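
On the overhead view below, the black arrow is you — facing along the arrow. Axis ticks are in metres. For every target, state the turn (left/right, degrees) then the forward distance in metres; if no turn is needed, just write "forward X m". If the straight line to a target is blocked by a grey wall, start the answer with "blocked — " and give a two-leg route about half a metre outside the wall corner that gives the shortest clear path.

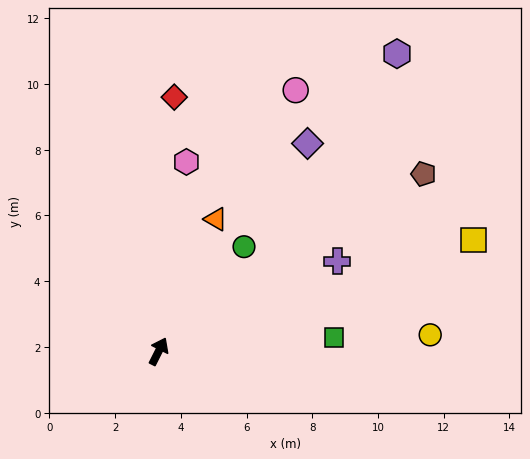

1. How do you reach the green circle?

turn right 12°, forward 4.1 m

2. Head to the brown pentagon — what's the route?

turn right 29°, forward 9.7 m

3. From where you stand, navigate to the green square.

turn right 59°, forward 5.4 m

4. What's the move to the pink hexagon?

turn left 18°, forward 5.8 m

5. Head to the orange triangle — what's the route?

turn left 3°, forward 4.4 m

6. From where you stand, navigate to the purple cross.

turn right 37°, forward 6.1 m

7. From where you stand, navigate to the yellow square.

turn right 44°, forward 10.2 m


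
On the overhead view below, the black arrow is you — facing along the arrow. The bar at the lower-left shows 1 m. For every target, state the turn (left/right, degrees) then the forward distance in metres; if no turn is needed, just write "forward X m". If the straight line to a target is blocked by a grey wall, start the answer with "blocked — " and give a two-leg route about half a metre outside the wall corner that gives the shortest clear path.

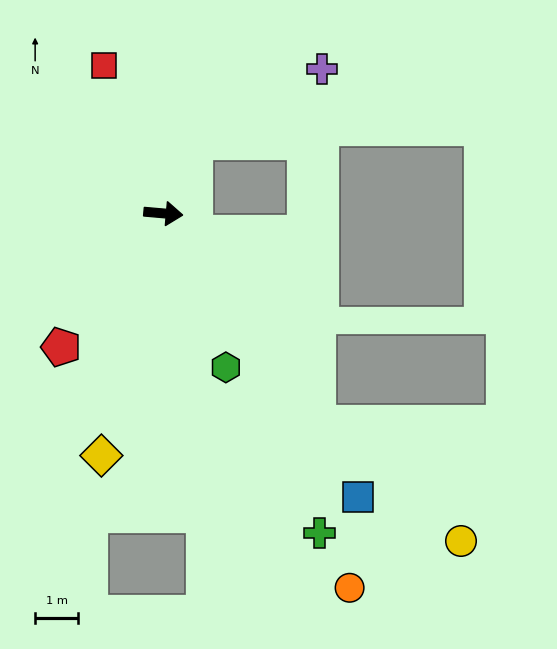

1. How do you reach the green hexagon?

turn right 63°, forward 3.8 m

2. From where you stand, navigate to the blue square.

turn right 51°, forward 7.9 m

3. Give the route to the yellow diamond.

turn right 99°, forward 5.8 m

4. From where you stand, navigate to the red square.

turn left 117°, forward 3.7 m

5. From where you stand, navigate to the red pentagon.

turn right 122°, forward 3.9 m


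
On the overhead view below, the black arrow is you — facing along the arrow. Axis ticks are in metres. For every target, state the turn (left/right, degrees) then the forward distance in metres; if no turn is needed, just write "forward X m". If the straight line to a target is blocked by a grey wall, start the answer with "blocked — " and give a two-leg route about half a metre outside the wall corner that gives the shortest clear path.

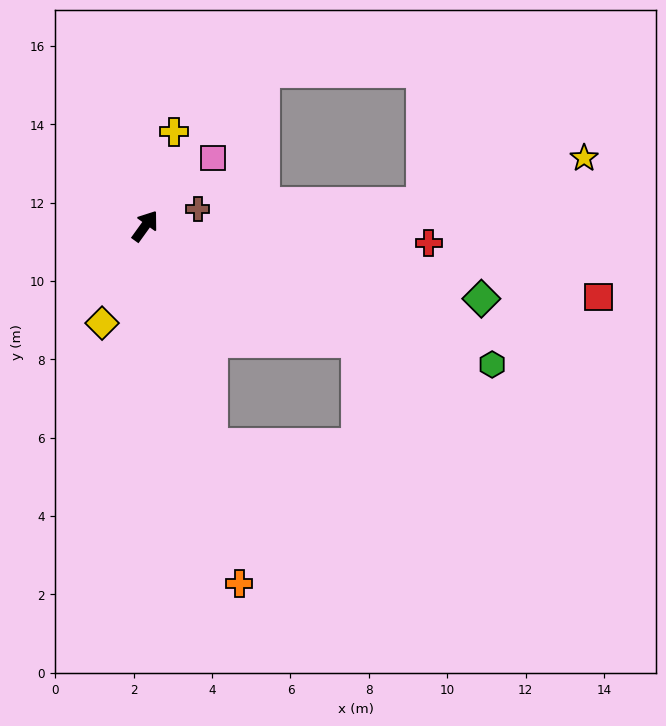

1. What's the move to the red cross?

turn right 58°, forward 7.3 m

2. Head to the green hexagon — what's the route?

turn right 76°, forward 9.5 m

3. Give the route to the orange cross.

turn right 129°, forward 9.4 m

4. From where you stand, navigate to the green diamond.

turn right 66°, forward 8.8 m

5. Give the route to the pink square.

turn right 9°, forward 2.4 m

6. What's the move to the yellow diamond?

turn right 168°, forward 2.7 m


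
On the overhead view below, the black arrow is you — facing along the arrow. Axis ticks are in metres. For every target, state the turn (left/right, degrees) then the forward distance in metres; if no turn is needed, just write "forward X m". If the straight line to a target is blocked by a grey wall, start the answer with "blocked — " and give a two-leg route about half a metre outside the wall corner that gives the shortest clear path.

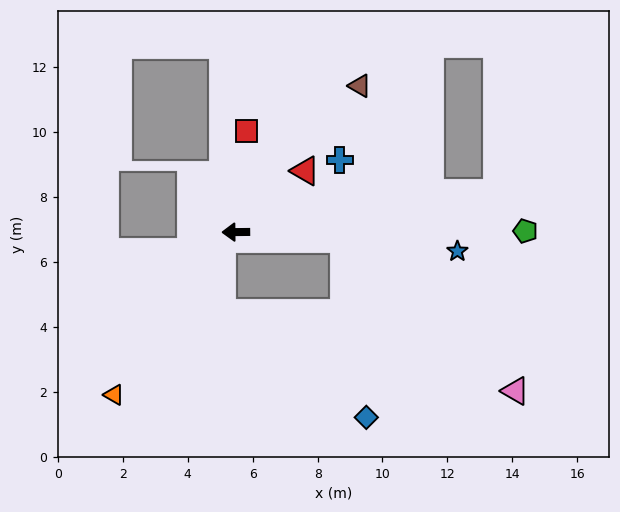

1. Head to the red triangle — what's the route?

turn right 139°, forward 2.8 m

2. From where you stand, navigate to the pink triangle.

blocked — turn left 175°, forward 3.3 m, then turn right 37°, forward 7.1 m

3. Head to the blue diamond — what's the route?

blocked — turn left 175°, forward 3.3 m, then turn right 78°, forward 5.5 m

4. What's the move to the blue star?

turn left 174°, forward 6.9 m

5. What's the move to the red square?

turn right 97°, forward 3.1 m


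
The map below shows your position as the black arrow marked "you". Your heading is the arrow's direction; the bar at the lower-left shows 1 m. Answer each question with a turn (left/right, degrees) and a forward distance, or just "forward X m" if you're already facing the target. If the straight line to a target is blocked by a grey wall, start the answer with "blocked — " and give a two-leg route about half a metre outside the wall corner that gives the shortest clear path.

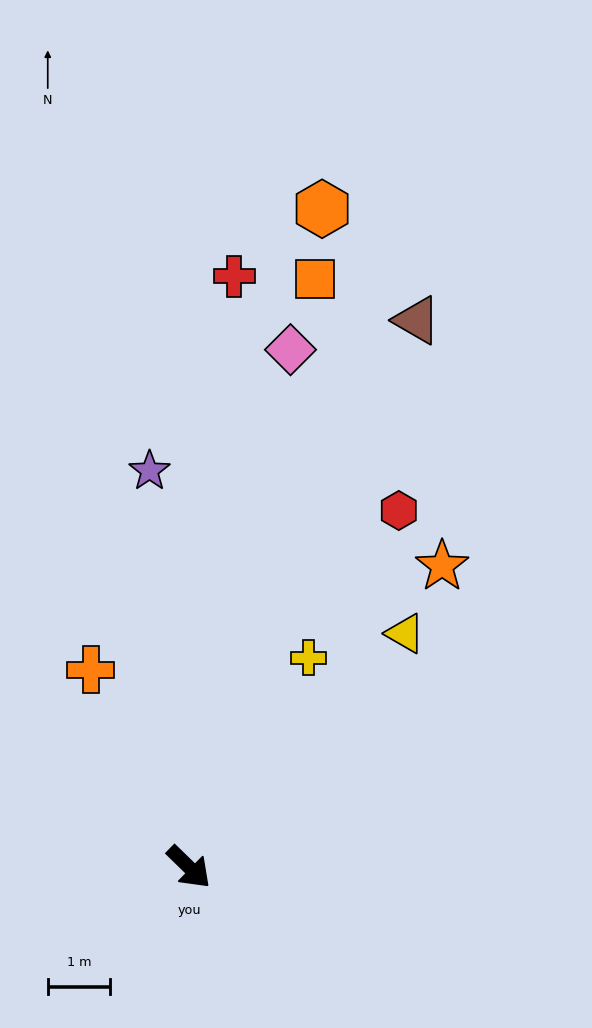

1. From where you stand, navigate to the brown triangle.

turn left 112°, forward 9.5 m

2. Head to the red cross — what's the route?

turn left 130°, forward 9.5 m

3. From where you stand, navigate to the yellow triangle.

turn left 91°, forward 5.1 m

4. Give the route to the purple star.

turn left 140°, forward 6.4 m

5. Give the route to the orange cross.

turn left 161°, forward 3.5 m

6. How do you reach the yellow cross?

turn left 105°, forward 3.9 m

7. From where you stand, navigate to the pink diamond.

turn left 123°, forward 8.4 m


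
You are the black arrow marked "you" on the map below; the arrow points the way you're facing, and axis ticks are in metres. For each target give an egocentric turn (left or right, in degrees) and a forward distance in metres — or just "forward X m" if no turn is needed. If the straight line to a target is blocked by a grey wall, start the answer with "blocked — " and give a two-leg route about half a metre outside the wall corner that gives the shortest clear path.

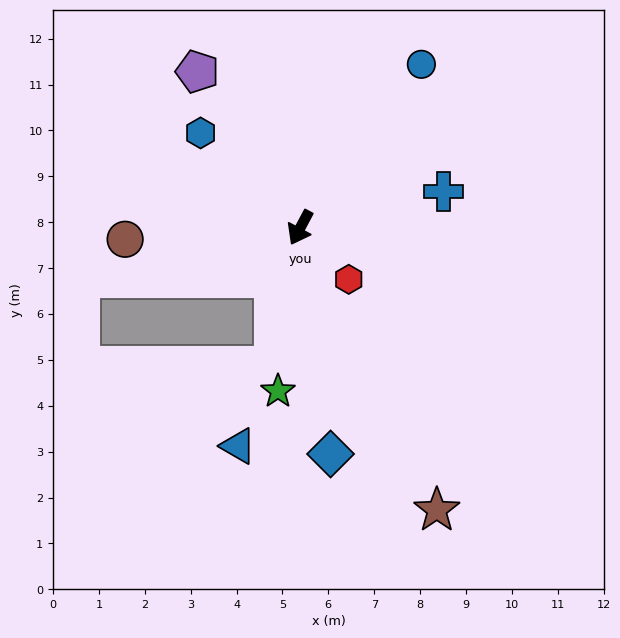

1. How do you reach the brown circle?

turn right 58°, forward 3.8 m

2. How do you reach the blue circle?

turn left 171°, forward 4.4 m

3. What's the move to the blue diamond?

turn left 36°, forward 5.0 m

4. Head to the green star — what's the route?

turn left 20°, forward 3.6 m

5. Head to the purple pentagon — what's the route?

turn right 119°, forward 4.1 m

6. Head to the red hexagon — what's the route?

turn left 71°, forward 1.5 m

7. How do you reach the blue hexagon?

turn right 105°, forward 3.0 m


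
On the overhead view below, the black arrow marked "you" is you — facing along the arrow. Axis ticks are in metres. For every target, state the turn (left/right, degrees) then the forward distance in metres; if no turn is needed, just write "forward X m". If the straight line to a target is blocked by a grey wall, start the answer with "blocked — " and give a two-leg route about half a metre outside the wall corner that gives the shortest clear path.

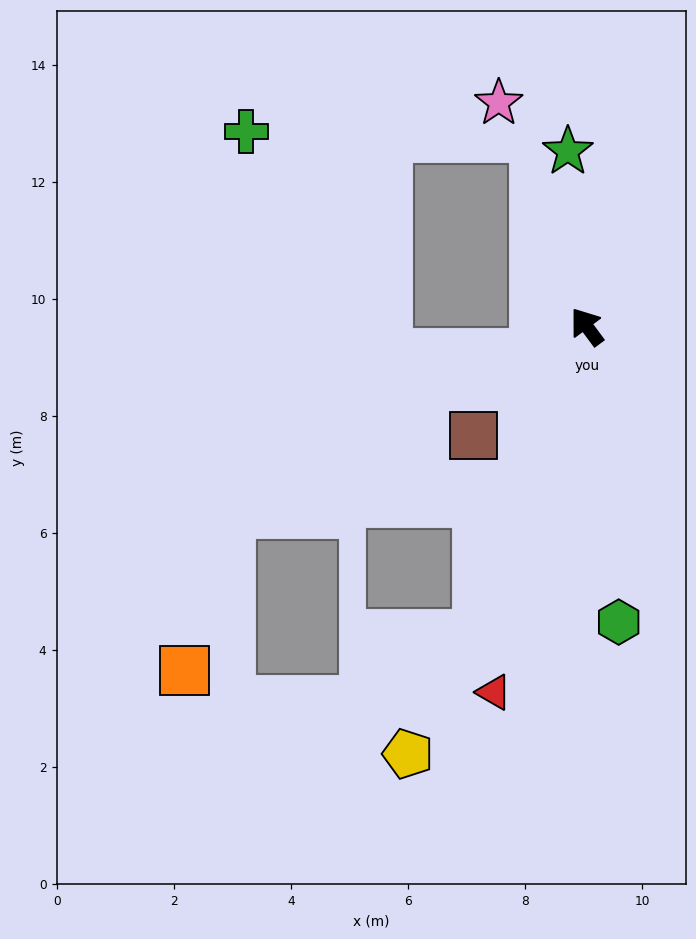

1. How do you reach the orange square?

blocked — turn left 81°, forward 6.9 m, then turn left 46°, forward 2.8 m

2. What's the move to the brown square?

turn left 97°, forward 2.7 m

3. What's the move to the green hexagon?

turn left 150°, forward 5.1 m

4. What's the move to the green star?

turn right 30°, forward 3.0 m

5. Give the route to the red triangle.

turn left 129°, forward 6.4 m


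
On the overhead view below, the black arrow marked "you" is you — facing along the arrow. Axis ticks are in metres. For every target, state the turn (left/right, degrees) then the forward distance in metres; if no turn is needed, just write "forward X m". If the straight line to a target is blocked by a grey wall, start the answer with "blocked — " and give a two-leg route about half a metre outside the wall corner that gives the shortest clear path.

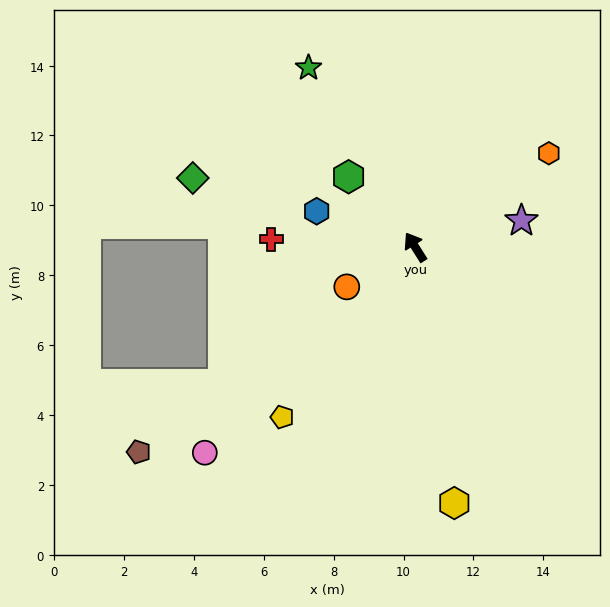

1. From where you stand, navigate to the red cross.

turn left 55°, forward 4.1 m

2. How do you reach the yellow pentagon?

turn left 110°, forward 6.2 m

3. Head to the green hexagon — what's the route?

turn left 11°, forward 2.8 m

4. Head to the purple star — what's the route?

turn right 108°, forward 3.1 m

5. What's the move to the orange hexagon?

turn right 87°, forward 4.7 m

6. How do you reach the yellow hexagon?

turn left 156°, forward 7.4 m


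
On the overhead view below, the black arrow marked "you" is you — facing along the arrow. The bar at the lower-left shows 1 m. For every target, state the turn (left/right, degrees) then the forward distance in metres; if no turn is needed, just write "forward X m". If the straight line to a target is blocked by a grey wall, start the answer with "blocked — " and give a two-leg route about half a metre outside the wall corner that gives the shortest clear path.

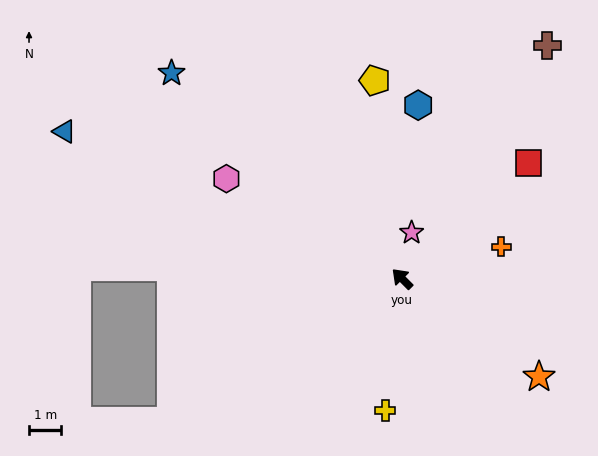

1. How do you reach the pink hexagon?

turn left 15°, forward 6.2 m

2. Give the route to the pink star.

turn right 57°, forward 1.4 m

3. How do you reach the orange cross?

turn right 117°, forward 3.2 m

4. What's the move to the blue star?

turn left 3°, forward 9.5 m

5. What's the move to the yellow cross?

turn left 128°, forward 4.1 m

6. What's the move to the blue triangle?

turn left 22°, forward 11.4 m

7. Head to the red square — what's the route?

turn right 92°, forward 5.3 m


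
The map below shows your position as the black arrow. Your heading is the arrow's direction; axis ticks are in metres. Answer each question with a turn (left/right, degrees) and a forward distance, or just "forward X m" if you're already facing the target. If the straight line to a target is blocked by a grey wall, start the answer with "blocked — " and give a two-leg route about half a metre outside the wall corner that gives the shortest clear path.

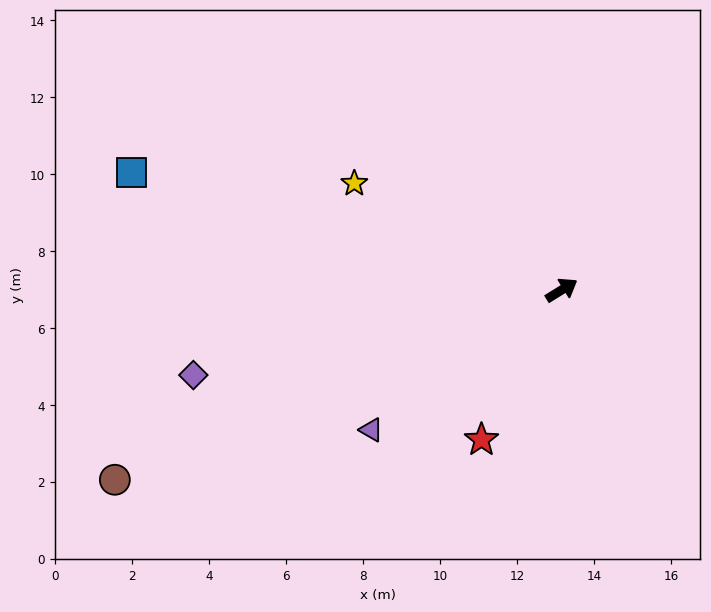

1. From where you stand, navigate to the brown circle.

turn left 171°, forward 12.6 m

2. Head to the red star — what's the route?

turn right 150°, forward 4.4 m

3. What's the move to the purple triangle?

turn right 175°, forward 6.1 m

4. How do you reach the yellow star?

turn left 121°, forward 6.1 m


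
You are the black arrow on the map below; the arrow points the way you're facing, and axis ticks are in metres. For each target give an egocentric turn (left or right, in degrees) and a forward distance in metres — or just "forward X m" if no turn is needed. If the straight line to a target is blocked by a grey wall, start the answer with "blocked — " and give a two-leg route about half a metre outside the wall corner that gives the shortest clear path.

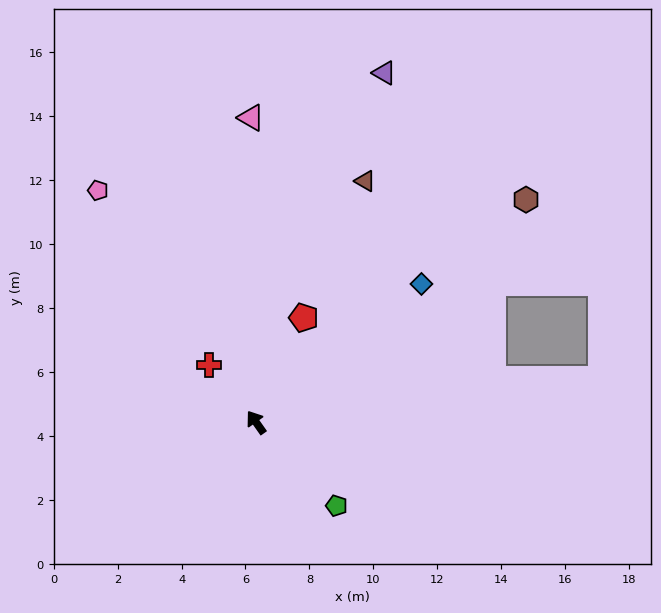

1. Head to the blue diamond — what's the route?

turn right 85°, forward 6.7 m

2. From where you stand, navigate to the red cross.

turn left 4°, forward 2.3 m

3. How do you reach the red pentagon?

turn right 60°, forward 3.6 m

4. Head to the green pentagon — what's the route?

turn right 171°, forward 3.6 m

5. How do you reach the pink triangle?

turn right 34°, forward 9.5 m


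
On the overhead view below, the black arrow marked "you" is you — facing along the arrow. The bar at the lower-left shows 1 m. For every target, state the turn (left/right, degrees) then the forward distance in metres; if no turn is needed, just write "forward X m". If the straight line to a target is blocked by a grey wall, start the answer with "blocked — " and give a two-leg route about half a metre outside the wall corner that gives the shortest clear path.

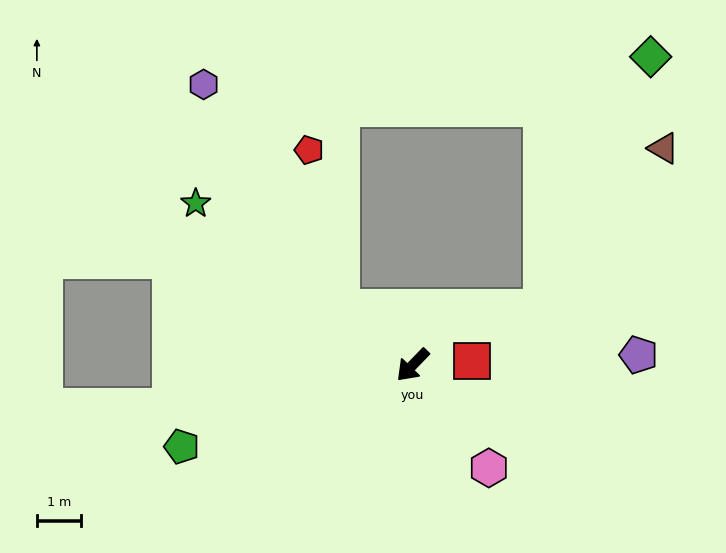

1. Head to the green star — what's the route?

turn right 83°, forward 6.1 m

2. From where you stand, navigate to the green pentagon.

turn right 26°, forward 5.5 m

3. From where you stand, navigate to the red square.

turn left 138°, forward 1.3 m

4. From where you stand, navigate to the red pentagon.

blocked — turn right 84°, forward 2.1 m, then turn right 41°, forward 3.6 m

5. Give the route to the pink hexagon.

turn left 81°, forward 2.9 m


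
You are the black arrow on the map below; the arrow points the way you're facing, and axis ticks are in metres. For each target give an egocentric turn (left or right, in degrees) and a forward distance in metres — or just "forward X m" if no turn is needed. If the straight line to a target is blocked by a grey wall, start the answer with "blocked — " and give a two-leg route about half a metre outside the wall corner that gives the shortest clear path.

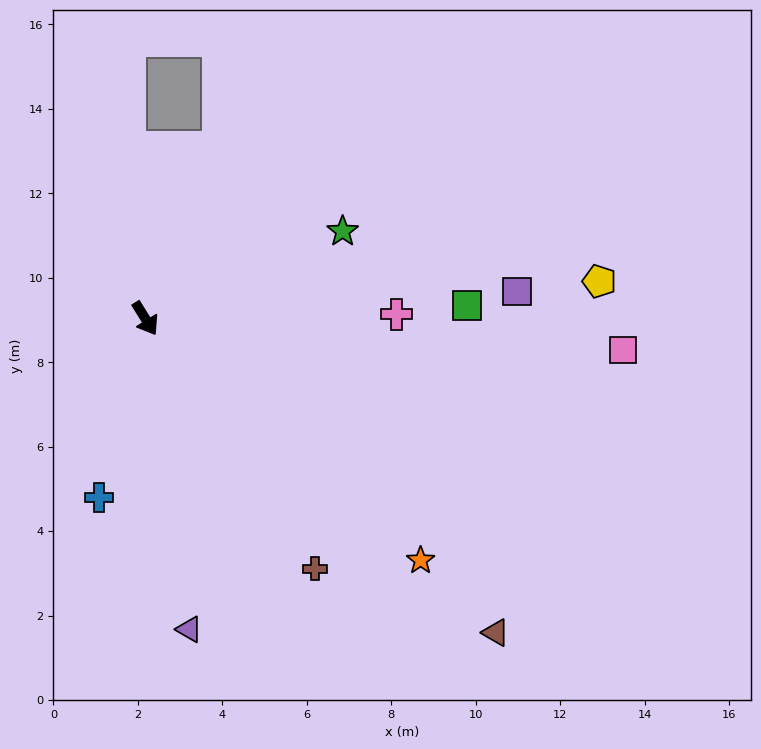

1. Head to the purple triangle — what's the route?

turn right 24°, forward 7.4 m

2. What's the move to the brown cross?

turn left 2°, forward 7.2 m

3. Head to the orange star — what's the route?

turn left 17°, forward 8.7 m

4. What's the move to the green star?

turn left 82°, forward 5.1 m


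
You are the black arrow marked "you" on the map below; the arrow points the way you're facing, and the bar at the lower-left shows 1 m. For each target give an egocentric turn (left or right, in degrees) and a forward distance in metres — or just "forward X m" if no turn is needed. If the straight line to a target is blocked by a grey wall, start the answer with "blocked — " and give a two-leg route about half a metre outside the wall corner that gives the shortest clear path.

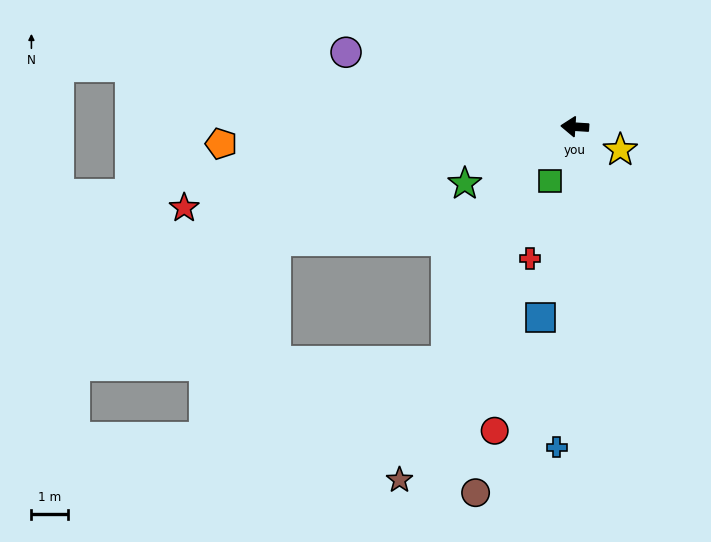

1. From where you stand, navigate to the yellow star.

turn left 157°, forward 1.4 m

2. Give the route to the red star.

turn left 15°, forward 11.0 m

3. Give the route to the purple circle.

turn right 14°, forward 6.6 m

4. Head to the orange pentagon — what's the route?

turn left 6°, forward 9.8 m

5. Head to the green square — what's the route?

turn left 69°, forward 1.6 m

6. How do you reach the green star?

turn left 31°, forward 3.4 m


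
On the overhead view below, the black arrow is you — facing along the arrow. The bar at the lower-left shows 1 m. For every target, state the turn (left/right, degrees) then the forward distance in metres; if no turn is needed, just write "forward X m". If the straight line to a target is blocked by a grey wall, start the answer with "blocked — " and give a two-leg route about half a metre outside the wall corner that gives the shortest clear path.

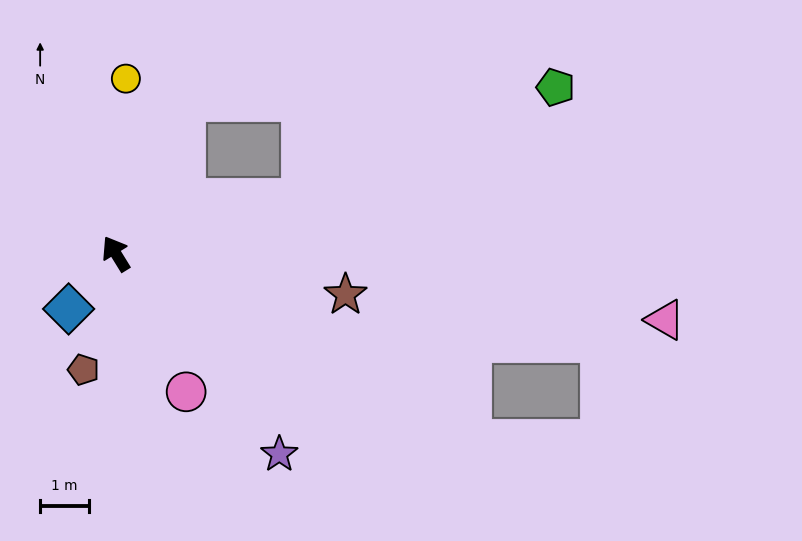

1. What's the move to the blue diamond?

turn left 108°, forward 1.5 m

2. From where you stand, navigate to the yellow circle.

turn right 35°, forward 3.6 m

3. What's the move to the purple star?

turn right 172°, forward 5.3 m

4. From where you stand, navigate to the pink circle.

turn left 175°, forward 3.2 m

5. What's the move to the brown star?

turn right 132°, forward 4.8 m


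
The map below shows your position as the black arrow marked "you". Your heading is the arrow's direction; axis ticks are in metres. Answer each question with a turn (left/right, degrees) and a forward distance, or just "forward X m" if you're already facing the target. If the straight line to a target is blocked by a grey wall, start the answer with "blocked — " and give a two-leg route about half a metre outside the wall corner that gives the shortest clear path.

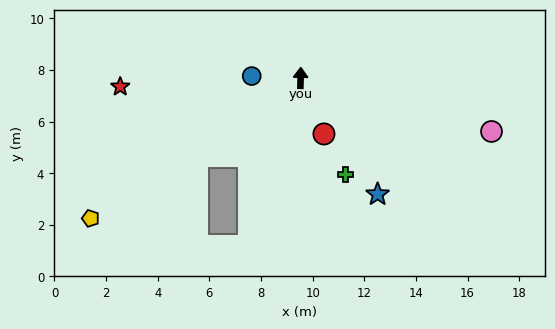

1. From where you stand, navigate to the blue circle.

turn left 89°, forward 1.9 m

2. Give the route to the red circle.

turn right 156°, forward 2.4 m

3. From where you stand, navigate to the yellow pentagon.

turn left 125°, forward 9.8 m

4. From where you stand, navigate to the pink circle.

turn right 104°, forward 7.7 m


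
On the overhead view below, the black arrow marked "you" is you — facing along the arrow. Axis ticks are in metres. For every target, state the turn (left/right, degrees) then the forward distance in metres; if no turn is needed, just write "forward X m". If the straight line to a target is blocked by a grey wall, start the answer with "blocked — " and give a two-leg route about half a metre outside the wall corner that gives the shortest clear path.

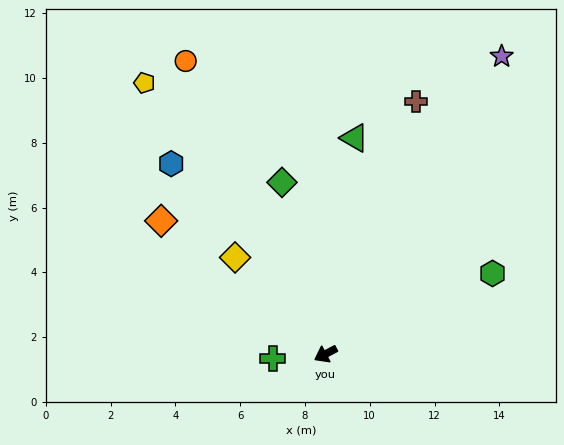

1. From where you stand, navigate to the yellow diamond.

turn right 75°, forward 4.1 m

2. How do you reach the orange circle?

turn right 92°, forward 10.0 m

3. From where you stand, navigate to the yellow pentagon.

turn right 84°, forward 10.1 m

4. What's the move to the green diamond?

turn right 104°, forward 5.5 m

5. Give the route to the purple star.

turn right 148°, forward 10.7 m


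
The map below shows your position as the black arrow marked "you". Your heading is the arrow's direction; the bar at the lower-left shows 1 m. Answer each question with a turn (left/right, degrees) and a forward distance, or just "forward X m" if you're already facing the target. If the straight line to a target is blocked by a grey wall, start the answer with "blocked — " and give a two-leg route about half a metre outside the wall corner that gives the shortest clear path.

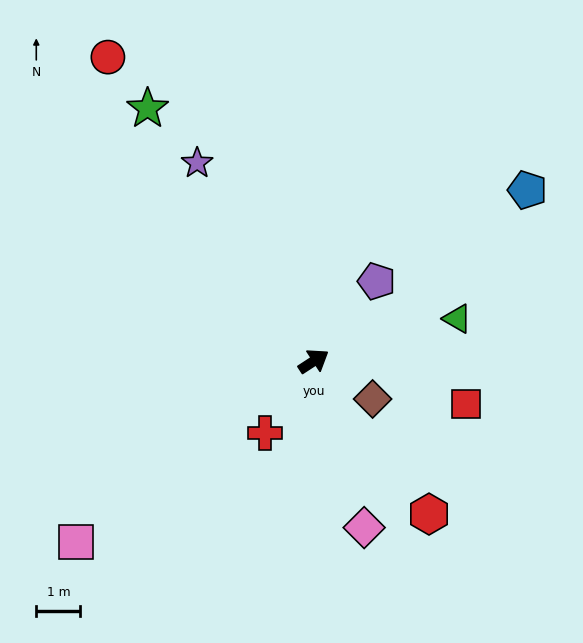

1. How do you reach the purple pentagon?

turn left 19°, forward 2.3 m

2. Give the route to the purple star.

turn left 87°, forward 5.2 m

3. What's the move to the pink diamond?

turn right 106°, forward 3.9 m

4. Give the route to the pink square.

turn right 176°, forward 6.8 m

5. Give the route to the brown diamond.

turn right 66°, forward 1.6 m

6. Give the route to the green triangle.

turn right 17°, forward 3.4 m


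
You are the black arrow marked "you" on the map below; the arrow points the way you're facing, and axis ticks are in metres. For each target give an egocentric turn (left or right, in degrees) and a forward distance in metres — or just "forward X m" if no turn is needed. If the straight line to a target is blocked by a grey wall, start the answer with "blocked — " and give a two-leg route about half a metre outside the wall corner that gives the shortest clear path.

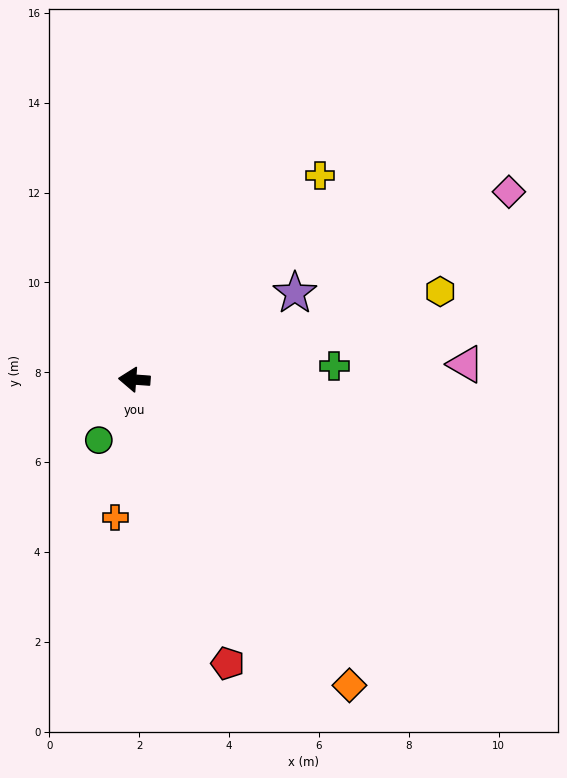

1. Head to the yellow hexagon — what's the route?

turn right 160°, forward 7.1 m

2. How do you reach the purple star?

turn right 148°, forward 4.1 m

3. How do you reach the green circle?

turn left 64°, forward 1.6 m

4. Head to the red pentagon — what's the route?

turn left 112°, forward 6.7 m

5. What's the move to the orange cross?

turn left 86°, forward 3.1 m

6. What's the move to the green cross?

turn right 172°, forward 4.5 m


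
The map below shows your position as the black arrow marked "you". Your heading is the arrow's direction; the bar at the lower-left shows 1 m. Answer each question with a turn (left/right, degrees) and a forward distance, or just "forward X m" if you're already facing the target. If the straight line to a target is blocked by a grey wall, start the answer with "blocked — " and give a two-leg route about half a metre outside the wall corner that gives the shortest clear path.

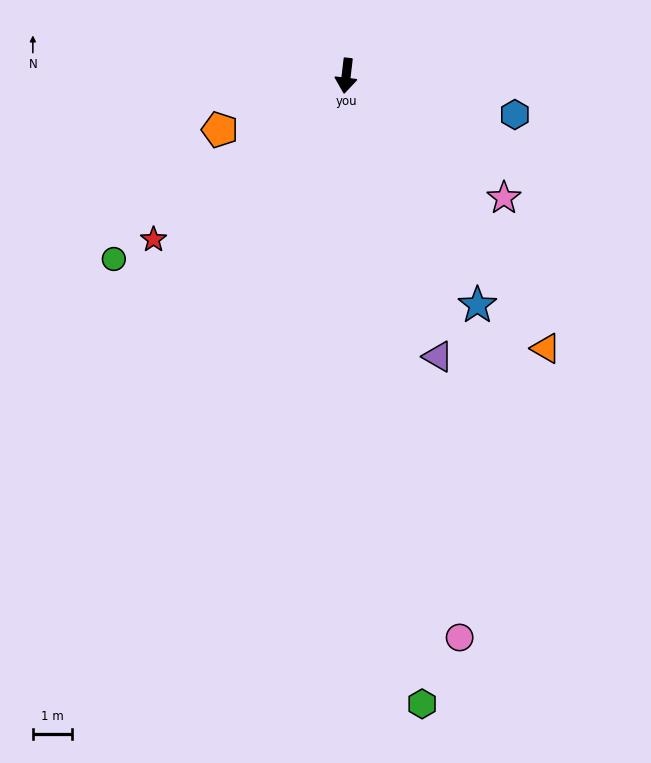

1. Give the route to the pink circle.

turn left 18°, forward 14.6 m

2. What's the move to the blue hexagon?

turn left 84°, forward 4.4 m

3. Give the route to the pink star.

turn left 59°, forward 5.1 m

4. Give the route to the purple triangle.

turn left 25°, forward 7.5 m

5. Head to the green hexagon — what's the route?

turn left 14°, forward 16.2 m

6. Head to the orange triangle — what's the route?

turn left 43°, forward 8.6 m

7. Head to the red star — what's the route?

turn right 43°, forward 6.5 m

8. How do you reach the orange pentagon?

turn right 60°, forward 3.5 m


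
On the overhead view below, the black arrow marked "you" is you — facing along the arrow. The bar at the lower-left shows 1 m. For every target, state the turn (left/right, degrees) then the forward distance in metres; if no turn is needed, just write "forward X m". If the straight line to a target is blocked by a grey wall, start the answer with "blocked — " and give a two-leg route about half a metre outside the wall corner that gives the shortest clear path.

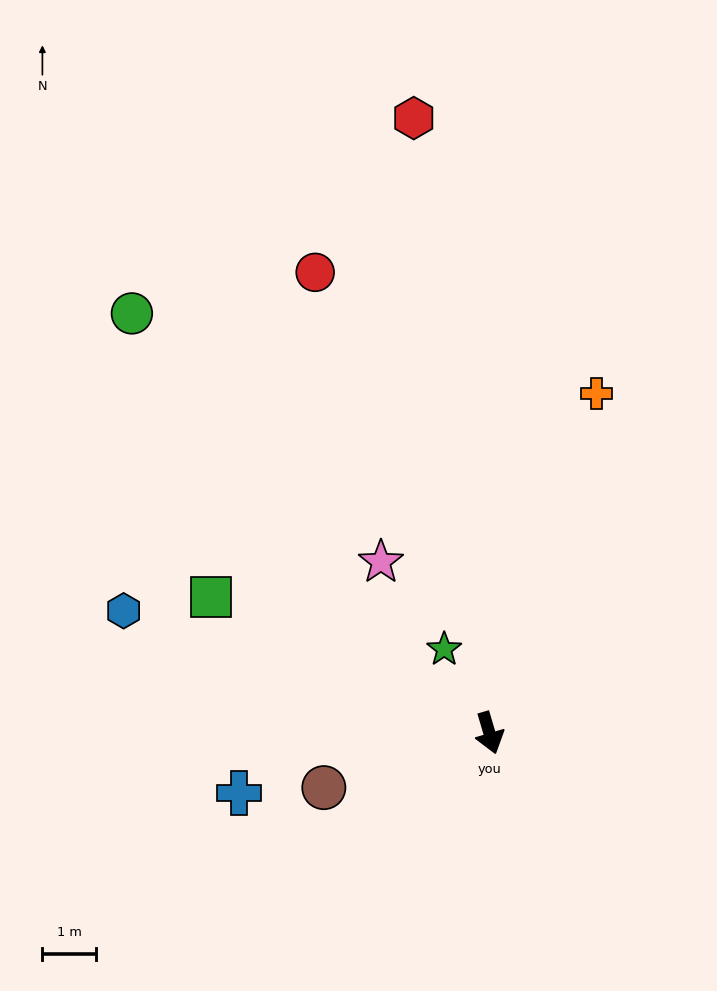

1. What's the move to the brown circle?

turn right 88°, forward 3.3 m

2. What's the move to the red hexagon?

turn left 171°, forward 11.6 m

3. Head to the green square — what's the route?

turn right 132°, forward 5.8 m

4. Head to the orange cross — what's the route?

turn left 146°, forward 6.7 m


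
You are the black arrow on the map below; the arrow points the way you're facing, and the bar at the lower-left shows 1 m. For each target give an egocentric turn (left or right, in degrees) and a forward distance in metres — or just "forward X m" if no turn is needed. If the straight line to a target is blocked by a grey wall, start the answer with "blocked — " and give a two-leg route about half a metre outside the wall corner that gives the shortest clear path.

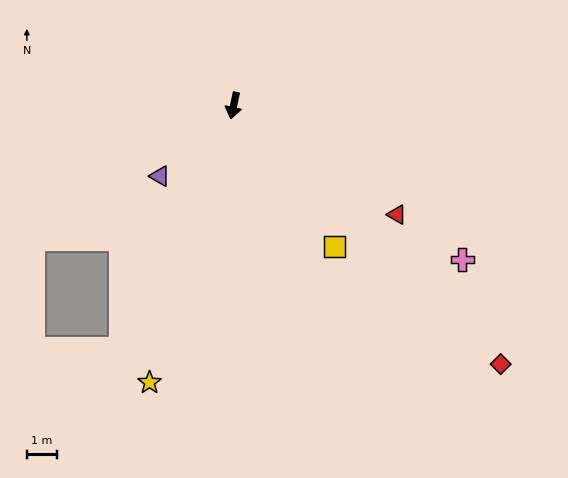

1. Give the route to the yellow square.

turn left 47°, forward 5.8 m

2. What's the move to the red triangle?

turn left 68°, forward 6.5 m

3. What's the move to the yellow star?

turn right 5°, forward 9.7 m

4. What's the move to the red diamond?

turn left 58°, forward 12.4 m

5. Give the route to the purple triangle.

turn right 34°, forward 3.4 m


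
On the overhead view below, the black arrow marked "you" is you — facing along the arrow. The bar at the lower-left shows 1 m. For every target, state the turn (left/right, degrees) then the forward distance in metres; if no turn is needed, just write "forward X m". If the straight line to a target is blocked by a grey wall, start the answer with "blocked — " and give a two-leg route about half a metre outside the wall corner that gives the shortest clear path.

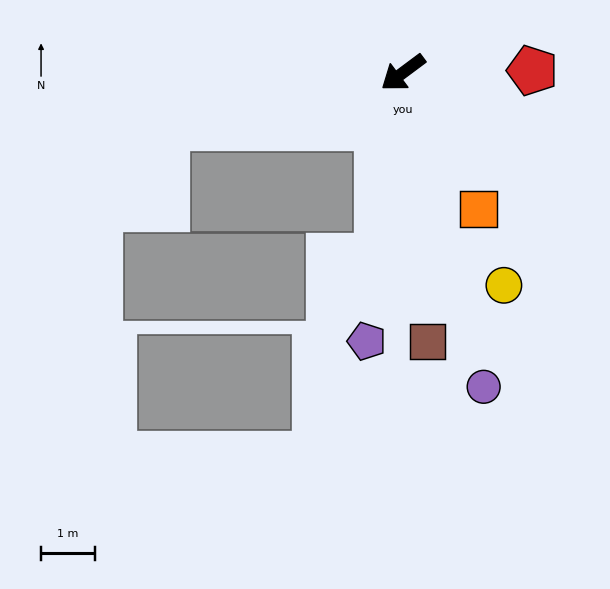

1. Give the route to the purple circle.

turn left 68°, forward 6.0 m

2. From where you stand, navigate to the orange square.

turn left 82°, forward 2.9 m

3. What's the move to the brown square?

turn left 58°, forward 5.0 m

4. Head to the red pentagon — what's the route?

turn left 144°, forward 2.4 m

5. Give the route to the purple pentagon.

turn left 46°, forward 5.1 m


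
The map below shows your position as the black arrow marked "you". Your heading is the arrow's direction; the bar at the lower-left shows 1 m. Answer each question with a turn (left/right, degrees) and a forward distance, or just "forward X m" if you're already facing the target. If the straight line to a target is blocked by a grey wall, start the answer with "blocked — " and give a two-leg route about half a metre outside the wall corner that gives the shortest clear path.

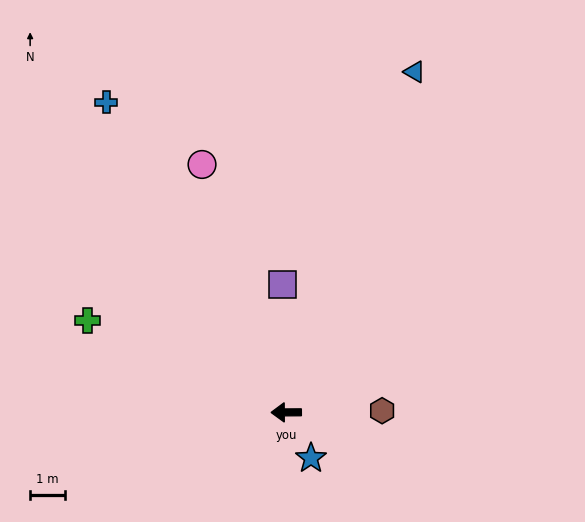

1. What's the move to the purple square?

turn right 89°, forward 3.7 m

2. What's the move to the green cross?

turn right 25°, forward 6.3 m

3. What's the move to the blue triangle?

turn right 111°, forward 10.5 m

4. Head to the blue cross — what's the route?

turn right 60°, forward 10.4 m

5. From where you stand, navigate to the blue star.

turn left 118°, forward 1.5 m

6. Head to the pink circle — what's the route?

turn right 72°, forward 7.6 m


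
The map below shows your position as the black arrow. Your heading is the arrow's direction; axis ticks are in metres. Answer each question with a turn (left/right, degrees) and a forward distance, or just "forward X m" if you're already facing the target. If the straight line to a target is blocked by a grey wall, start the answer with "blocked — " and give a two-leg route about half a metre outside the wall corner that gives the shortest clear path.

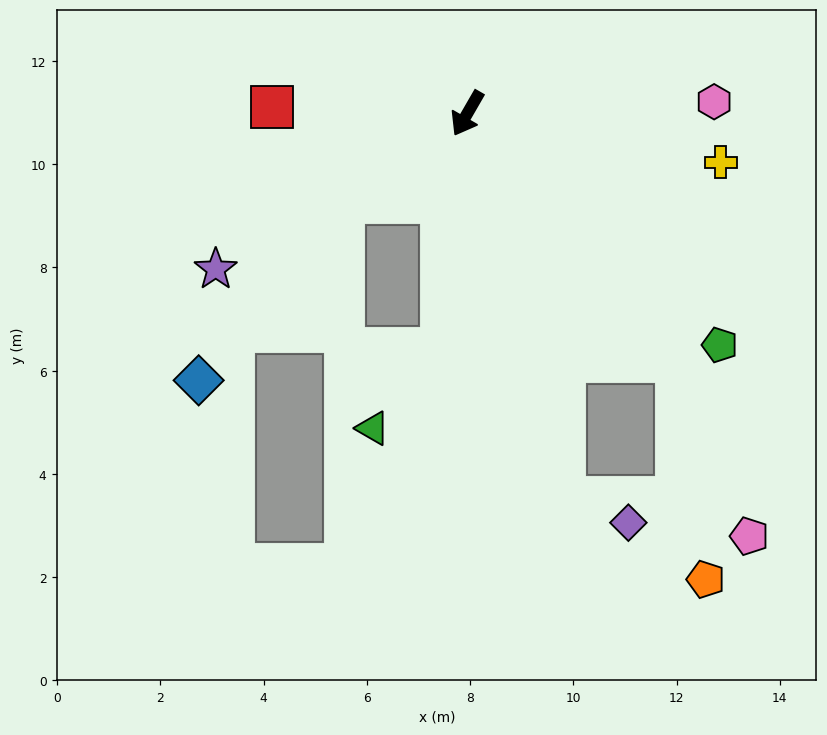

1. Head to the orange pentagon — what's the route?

blocked — turn left 70°, forward 6.3 m, then turn right 33°, forward 4.3 m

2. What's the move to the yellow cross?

turn left 109°, forward 5.0 m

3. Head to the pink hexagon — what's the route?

turn left 123°, forward 4.8 m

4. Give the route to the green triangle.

blocked — turn left 24°, forward 4.6 m, then turn right 35°, forward 2.1 m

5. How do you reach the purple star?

turn right 28°, forward 5.7 m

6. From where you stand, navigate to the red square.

turn right 62°, forward 3.8 m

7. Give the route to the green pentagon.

turn left 77°, forward 6.6 m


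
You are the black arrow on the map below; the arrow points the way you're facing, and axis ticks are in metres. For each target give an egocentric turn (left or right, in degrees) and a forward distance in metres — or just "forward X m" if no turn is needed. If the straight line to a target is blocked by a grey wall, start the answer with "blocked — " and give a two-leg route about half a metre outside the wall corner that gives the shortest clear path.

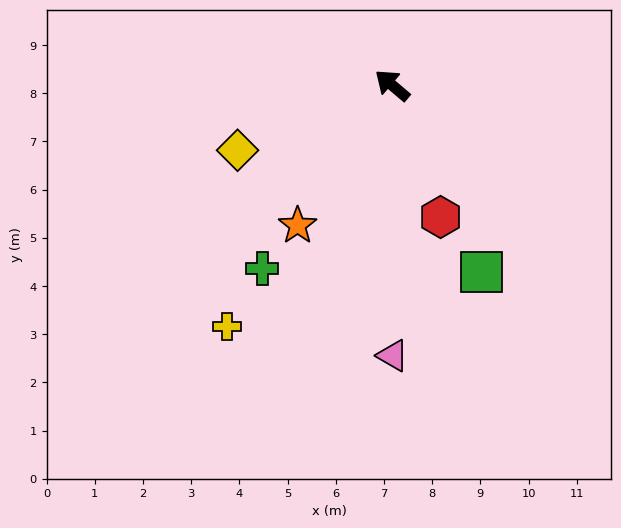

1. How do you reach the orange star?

turn left 96°, forward 3.5 m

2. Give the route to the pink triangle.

turn left 130°, forward 5.6 m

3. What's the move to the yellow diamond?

turn left 63°, forward 3.5 m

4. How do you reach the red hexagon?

turn left 150°, forward 2.9 m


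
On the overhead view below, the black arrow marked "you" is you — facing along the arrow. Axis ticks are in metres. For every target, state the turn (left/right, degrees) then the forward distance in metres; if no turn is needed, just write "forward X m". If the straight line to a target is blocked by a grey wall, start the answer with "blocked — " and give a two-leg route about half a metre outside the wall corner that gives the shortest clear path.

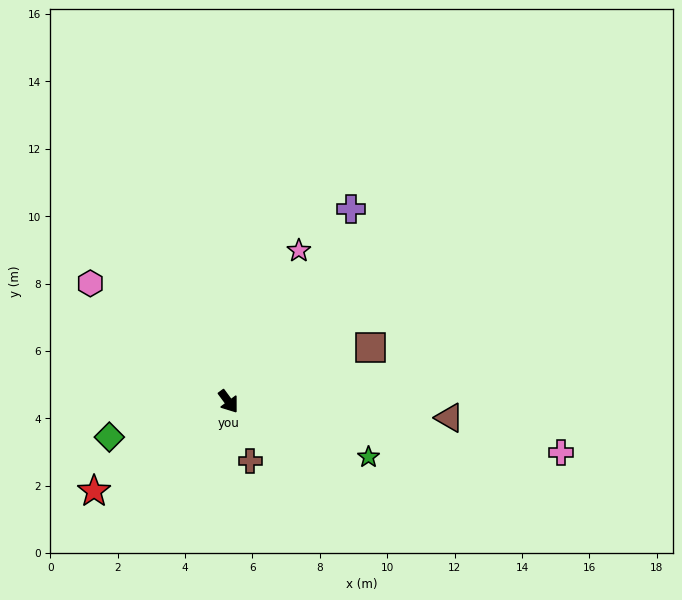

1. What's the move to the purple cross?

turn left 111°, forward 6.8 m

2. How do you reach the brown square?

turn left 74°, forward 4.5 m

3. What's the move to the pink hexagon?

turn right 167°, forward 5.4 m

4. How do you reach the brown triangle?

turn left 49°, forward 6.6 m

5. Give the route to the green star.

turn left 32°, forward 4.5 m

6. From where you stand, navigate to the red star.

turn right 93°, forward 4.8 m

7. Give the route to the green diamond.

turn right 110°, forward 3.7 m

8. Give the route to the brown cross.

turn right 16°, forward 1.9 m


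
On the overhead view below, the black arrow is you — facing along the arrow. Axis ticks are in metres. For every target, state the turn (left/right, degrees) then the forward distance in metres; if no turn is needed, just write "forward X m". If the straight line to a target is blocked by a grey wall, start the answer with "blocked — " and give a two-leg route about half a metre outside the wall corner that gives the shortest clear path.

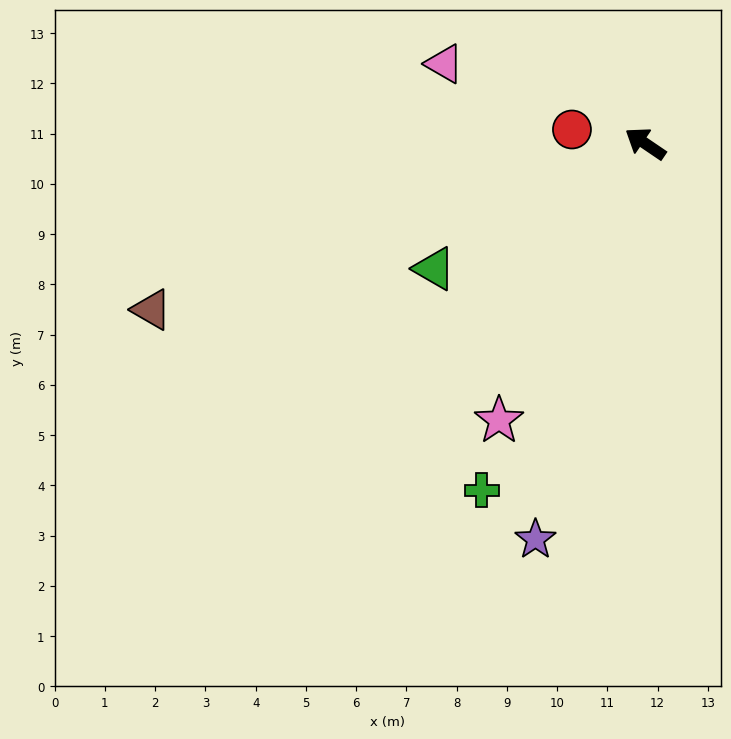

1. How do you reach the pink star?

turn left 96°, forward 6.2 m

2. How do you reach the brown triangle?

turn left 53°, forward 10.4 m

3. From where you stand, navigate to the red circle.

turn left 23°, forward 1.5 m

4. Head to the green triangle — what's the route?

turn left 65°, forward 4.9 m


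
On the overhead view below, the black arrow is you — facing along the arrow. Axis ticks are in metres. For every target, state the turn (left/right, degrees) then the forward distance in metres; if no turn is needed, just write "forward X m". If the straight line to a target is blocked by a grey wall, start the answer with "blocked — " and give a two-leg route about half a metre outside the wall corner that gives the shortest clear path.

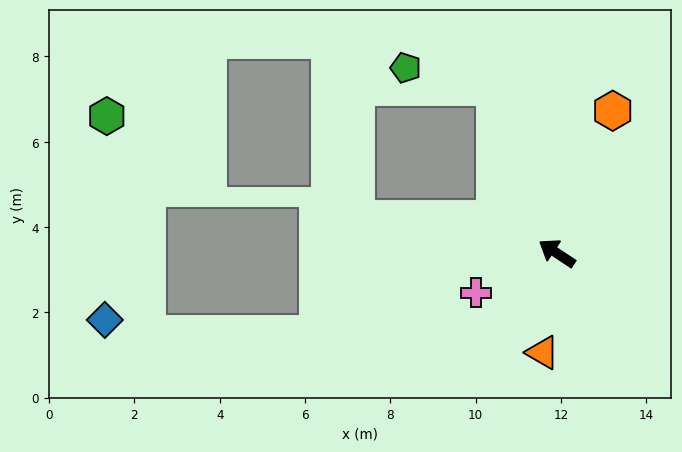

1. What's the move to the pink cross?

turn left 60°, forward 2.1 m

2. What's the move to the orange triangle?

turn left 115°, forward 2.4 m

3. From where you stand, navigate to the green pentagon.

blocked — turn right 36°, forward 4.2 m, then turn left 57°, forward 2.1 m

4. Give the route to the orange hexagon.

turn right 78°, forward 3.6 m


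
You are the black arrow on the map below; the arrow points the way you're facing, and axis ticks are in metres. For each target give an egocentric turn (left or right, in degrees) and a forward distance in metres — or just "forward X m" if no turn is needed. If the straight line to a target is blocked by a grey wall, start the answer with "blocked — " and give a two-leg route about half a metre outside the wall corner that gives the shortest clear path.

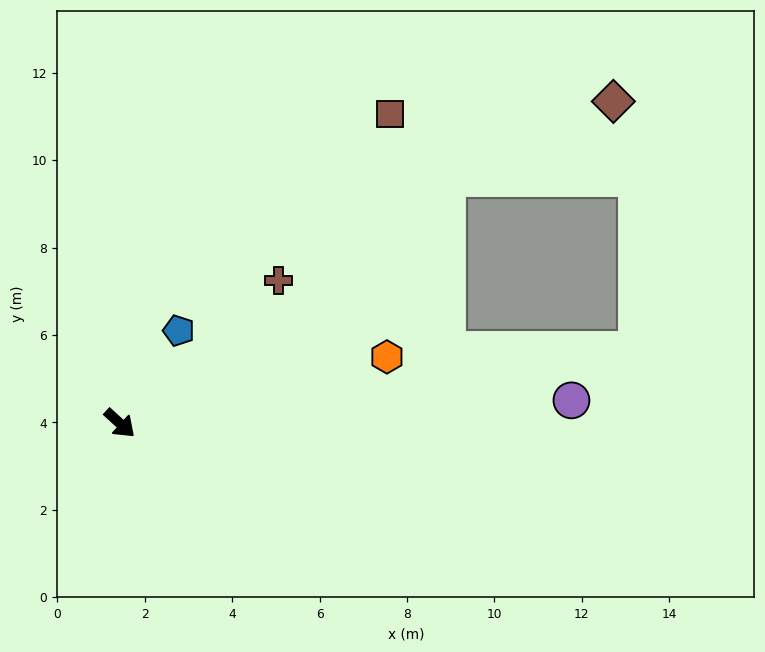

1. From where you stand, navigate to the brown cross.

turn left 84°, forward 4.9 m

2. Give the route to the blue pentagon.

turn left 100°, forward 2.5 m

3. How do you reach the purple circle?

turn left 45°, forward 10.4 m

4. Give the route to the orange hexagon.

turn left 56°, forward 6.3 m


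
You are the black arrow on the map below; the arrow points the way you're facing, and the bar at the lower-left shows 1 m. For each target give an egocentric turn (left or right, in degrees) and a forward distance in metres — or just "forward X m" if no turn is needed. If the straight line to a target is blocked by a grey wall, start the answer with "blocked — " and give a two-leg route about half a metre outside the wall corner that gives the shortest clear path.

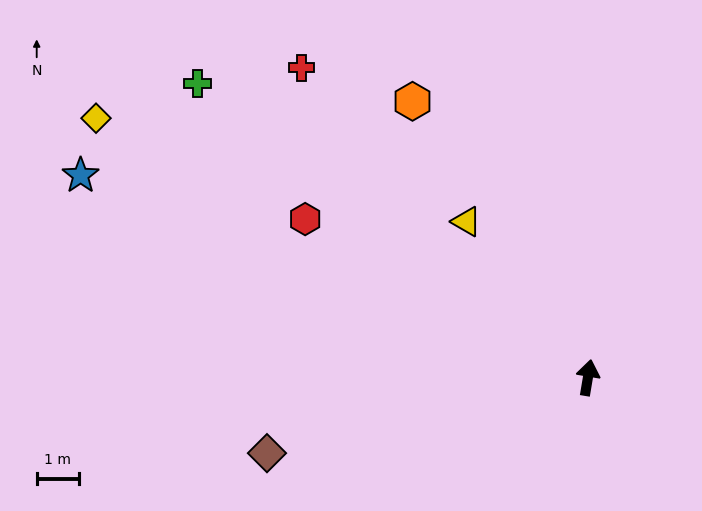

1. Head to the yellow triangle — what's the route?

turn left 47°, forward 4.6 m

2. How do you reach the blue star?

turn left 78°, forward 12.8 m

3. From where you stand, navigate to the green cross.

turn left 62°, forward 11.5 m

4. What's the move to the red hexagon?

turn left 70°, forward 7.6 m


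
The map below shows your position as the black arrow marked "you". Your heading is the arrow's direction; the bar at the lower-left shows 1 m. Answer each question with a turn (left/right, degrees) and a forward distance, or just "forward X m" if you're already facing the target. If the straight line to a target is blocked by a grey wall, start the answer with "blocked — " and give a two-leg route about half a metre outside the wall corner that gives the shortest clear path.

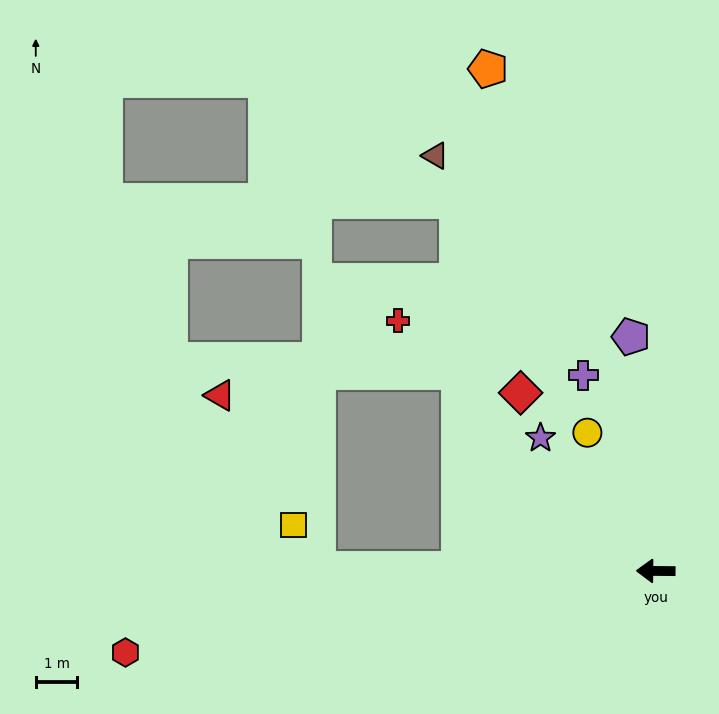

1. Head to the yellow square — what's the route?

blocked — forward 8.1 m, then turn right 59°, forward 1.2 m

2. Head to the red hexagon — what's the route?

turn left 9°, forward 12.9 m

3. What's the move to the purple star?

turn right 49°, forward 4.2 m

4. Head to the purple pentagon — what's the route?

turn right 83°, forward 5.7 m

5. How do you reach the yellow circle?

turn right 63°, forward 3.7 m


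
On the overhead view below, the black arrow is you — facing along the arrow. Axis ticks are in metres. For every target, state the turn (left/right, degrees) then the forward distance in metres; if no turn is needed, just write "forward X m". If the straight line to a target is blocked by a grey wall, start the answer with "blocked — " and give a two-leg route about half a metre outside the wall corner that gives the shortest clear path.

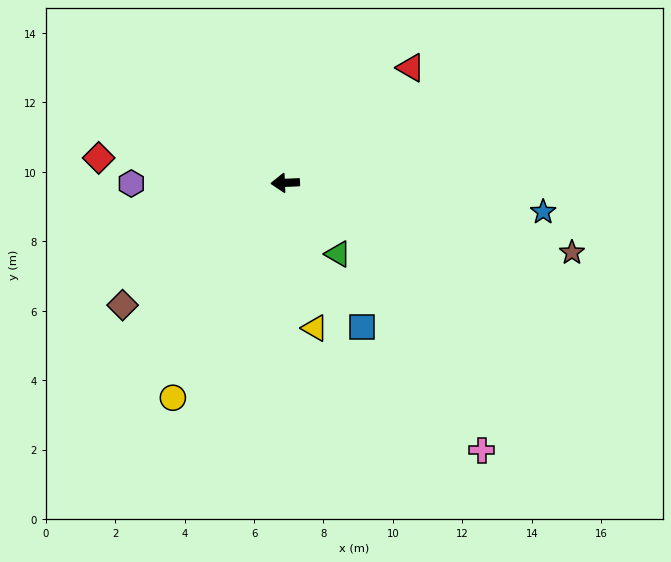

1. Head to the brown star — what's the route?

turn left 164°, forward 8.5 m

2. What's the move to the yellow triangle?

turn left 99°, forward 4.3 m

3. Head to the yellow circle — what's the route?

turn left 60°, forward 7.0 m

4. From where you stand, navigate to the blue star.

turn left 171°, forward 7.5 m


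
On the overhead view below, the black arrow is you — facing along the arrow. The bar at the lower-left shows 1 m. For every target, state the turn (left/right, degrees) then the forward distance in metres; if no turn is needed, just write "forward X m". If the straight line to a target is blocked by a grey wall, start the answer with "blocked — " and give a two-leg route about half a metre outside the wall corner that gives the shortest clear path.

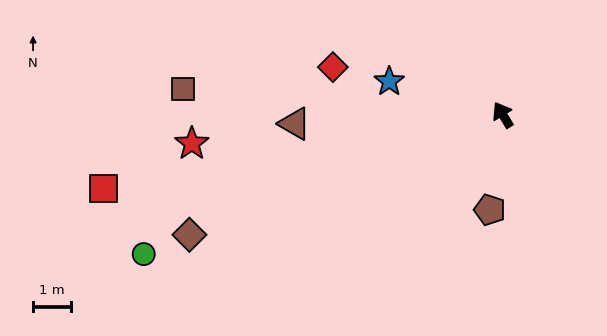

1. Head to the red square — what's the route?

turn left 69°, forward 10.8 m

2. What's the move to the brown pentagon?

turn left 141°, forward 2.6 m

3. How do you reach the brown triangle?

turn left 61°, forward 5.6 m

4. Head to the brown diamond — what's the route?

turn left 80°, forward 8.9 m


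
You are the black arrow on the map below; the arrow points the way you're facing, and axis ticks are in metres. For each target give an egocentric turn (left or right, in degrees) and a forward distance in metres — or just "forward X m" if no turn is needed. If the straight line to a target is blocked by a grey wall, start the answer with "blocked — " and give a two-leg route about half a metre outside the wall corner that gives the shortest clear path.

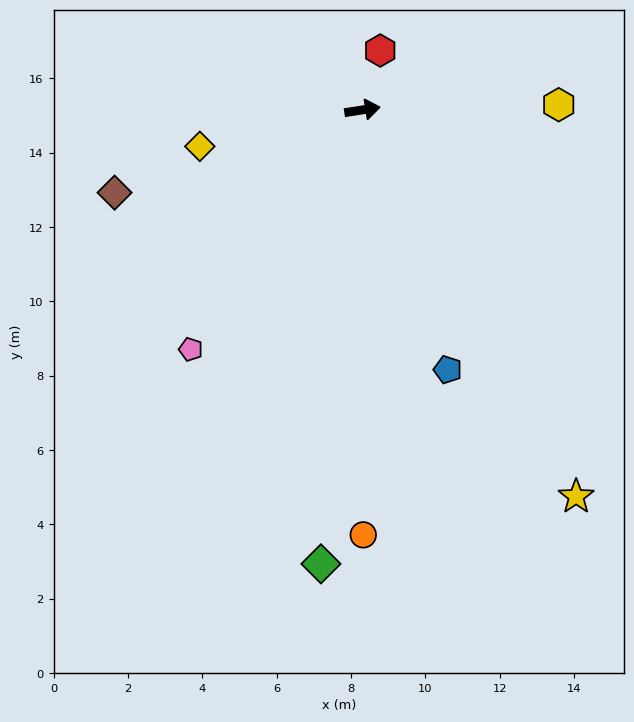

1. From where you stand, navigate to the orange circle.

turn right 99°, forward 11.4 m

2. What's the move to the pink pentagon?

turn right 134°, forward 7.9 m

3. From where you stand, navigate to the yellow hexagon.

turn right 7°, forward 5.3 m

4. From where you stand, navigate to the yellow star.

turn right 70°, forward 11.9 m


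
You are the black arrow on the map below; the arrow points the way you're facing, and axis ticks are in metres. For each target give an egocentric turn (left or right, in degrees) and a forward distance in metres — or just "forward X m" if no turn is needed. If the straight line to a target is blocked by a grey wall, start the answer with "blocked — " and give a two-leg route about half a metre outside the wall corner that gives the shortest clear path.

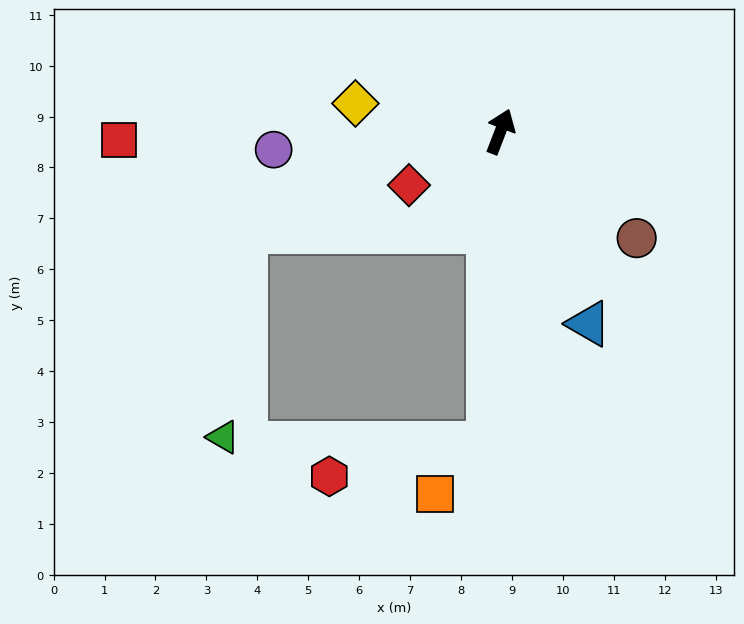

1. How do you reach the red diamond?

turn left 142°, forward 2.1 m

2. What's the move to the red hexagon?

blocked — turn right 161°, forward 6.1 m, then turn right 76°, forward 3.2 m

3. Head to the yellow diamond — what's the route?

turn left 100°, forward 2.9 m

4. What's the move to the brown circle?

turn right 107°, forward 3.4 m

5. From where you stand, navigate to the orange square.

blocked — turn right 161°, forward 6.1 m, then turn right 44°, forward 1.4 m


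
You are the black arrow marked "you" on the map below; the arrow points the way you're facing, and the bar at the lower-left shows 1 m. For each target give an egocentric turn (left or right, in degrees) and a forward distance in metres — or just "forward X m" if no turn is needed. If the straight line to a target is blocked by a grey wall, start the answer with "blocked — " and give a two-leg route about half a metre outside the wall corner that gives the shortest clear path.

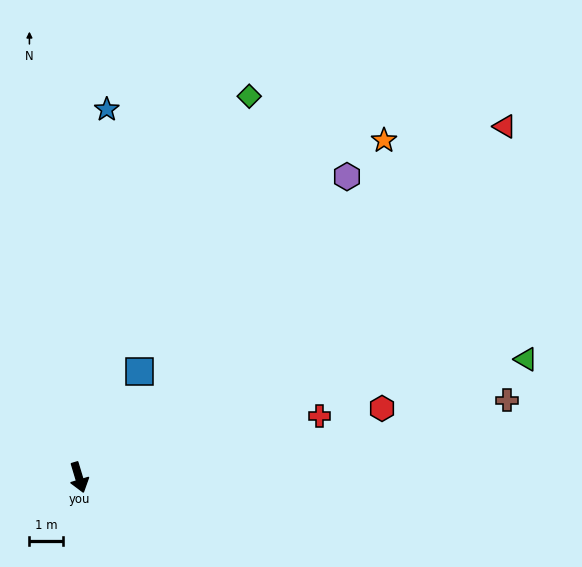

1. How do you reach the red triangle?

turn left 113°, forward 16.5 m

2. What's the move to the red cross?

turn left 88°, forward 7.4 m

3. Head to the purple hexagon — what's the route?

turn left 122°, forward 12.0 m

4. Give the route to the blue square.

turn left 133°, forward 3.6 m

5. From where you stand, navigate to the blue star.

turn left 159°, forward 11.0 m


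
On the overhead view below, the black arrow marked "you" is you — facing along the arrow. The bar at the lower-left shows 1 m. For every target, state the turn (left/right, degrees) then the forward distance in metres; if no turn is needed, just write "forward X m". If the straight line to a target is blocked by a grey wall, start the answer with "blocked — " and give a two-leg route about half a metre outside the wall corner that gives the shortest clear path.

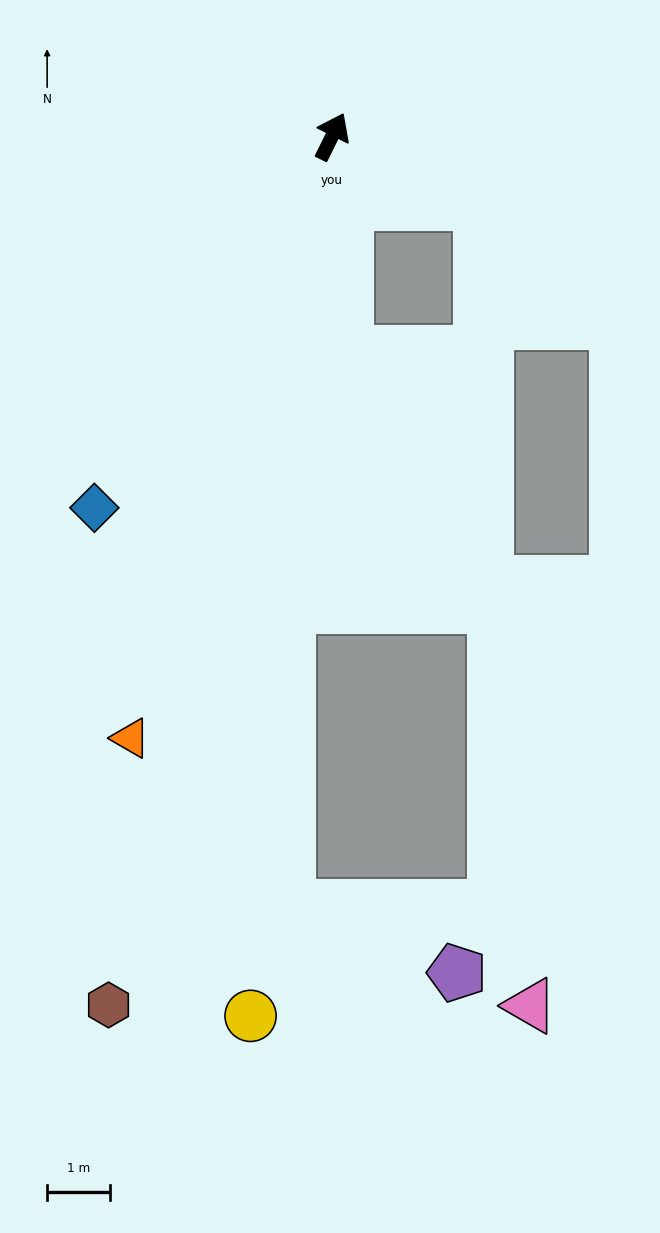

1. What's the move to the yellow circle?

turn right 159°, forward 14.1 m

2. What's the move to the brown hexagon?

turn right 168°, forward 14.3 m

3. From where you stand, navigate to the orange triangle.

turn right 172°, forward 10.1 m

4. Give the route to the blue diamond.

turn left 174°, forward 7.1 m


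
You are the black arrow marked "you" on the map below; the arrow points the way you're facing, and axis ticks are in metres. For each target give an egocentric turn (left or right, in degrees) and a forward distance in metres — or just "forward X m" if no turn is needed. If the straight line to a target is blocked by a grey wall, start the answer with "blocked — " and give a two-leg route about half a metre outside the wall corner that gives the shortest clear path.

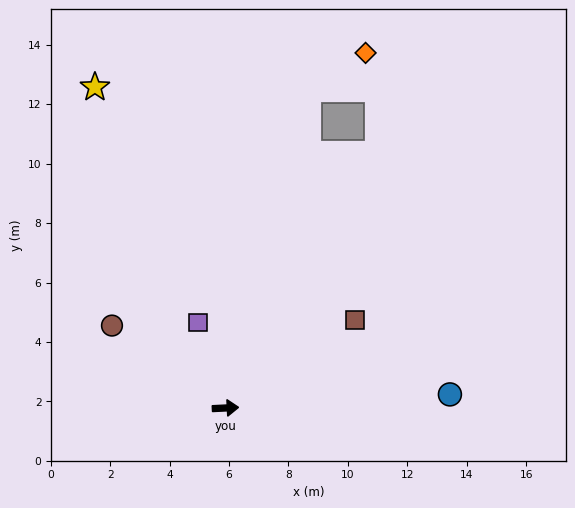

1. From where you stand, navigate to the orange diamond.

blocked — turn left 72°, forward 11.1 m, then turn right 42°, forward 2.3 m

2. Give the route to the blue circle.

forward 7.6 m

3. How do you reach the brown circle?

turn left 141°, forward 4.7 m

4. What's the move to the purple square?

turn left 105°, forward 3.0 m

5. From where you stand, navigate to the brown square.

turn left 31°, forward 5.3 m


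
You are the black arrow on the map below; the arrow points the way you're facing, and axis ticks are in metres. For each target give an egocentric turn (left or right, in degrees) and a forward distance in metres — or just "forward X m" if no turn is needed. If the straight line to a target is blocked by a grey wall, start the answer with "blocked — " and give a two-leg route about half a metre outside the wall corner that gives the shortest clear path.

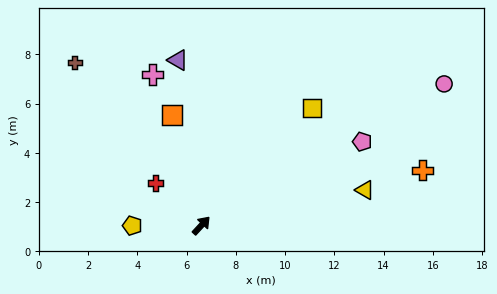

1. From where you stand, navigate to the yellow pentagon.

turn left 133°, forward 2.8 m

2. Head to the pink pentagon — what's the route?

turn right 20°, forward 7.4 m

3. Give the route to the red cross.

turn left 90°, forward 2.5 m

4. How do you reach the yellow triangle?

turn right 35°, forward 6.8 m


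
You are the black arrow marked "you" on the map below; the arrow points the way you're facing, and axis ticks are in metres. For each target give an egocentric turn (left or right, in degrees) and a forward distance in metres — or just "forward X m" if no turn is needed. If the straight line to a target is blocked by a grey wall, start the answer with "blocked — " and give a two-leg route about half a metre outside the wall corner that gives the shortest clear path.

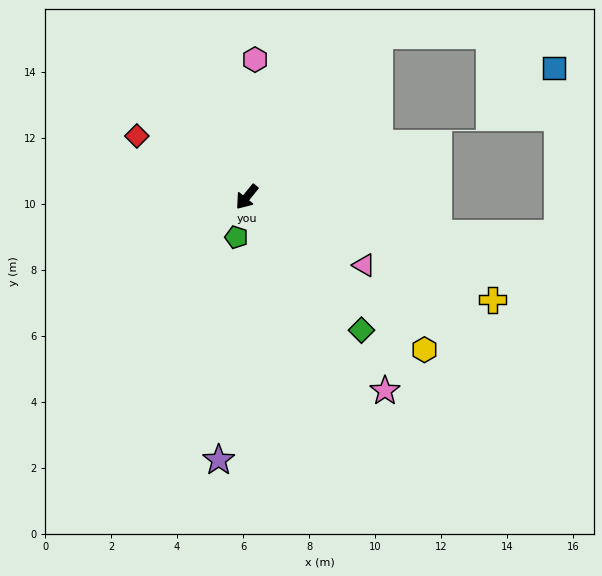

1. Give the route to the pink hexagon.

turn right 144°, forward 4.2 m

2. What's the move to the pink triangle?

turn left 99°, forward 4.1 m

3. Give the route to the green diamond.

turn left 80°, forward 5.3 m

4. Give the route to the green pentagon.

turn left 25°, forward 1.3 m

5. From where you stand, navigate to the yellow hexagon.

turn left 88°, forward 7.1 m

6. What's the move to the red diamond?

turn right 80°, forward 3.8 m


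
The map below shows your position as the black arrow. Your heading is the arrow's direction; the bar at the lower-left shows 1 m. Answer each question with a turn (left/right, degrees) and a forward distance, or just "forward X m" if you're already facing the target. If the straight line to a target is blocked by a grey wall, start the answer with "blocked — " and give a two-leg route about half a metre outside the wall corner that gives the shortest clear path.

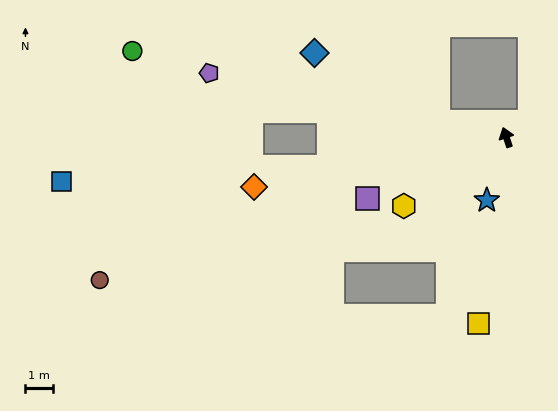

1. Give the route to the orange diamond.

turn left 83°, forward 9.4 m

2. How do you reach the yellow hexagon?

turn left 105°, forward 4.5 m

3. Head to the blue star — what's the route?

turn left 144°, forward 2.4 m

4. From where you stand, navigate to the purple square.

turn left 95°, forward 5.6 m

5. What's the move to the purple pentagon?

turn left 59°, forward 11.1 m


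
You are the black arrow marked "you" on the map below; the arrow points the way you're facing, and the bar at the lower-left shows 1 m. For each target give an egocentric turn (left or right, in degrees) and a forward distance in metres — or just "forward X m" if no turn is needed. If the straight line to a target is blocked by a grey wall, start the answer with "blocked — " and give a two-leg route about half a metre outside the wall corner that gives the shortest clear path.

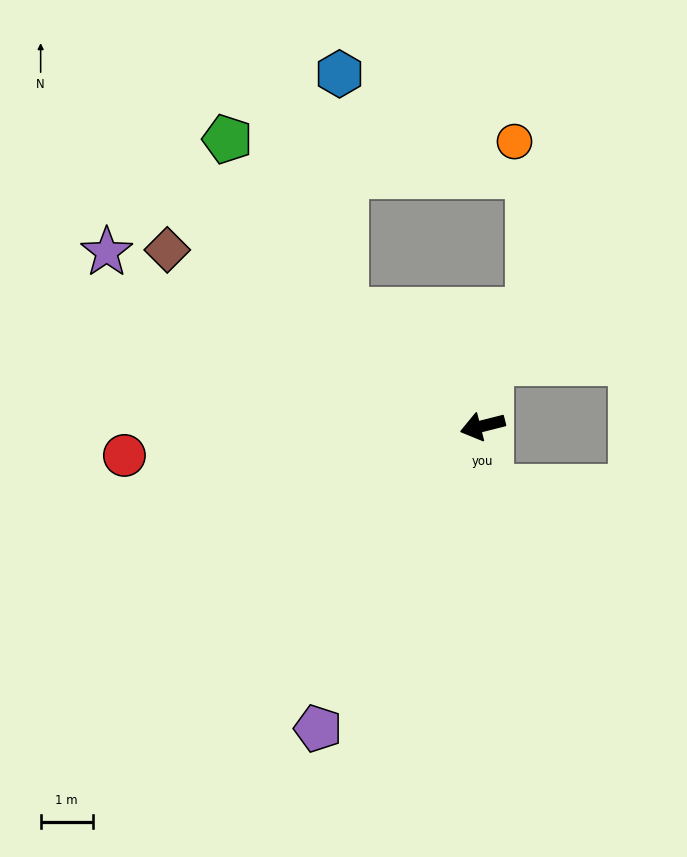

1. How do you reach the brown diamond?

turn right 43°, forward 6.9 m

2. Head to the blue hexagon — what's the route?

blocked — turn right 55°, forward 3.4 m, then turn right 48°, forward 4.5 m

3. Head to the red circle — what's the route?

turn right 10°, forward 6.9 m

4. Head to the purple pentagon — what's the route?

turn left 47°, forward 6.6 m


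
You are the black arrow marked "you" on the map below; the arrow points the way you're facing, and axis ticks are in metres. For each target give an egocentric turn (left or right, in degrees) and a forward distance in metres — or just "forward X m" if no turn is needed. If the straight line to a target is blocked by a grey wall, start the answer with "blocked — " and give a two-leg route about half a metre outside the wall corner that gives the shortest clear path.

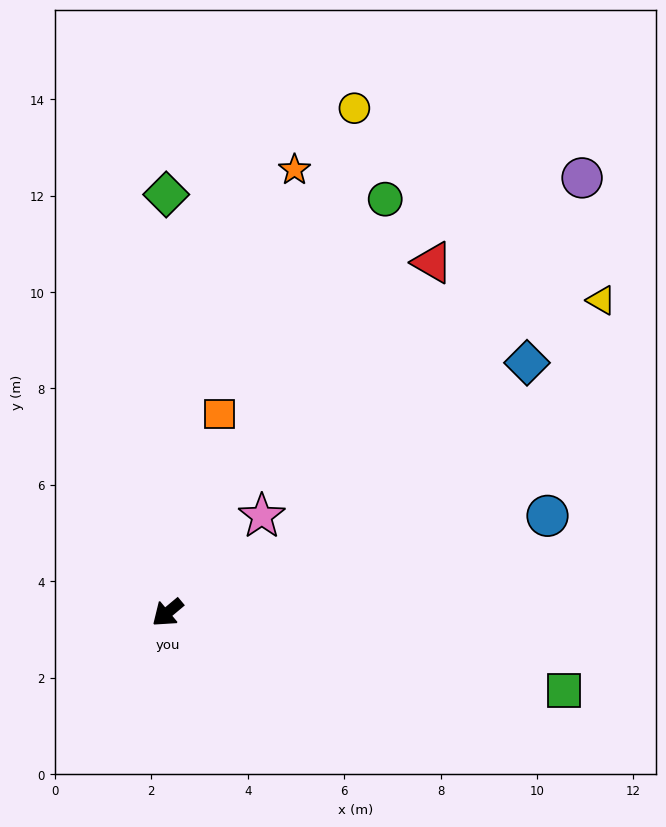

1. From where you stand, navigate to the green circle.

turn right 158°, forward 9.7 m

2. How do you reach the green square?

turn left 129°, forward 8.4 m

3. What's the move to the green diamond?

turn right 130°, forward 8.7 m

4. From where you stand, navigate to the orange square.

turn right 145°, forward 4.3 m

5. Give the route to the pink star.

turn right 174°, forward 2.8 m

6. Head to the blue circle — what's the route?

turn left 154°, forward 8.1 m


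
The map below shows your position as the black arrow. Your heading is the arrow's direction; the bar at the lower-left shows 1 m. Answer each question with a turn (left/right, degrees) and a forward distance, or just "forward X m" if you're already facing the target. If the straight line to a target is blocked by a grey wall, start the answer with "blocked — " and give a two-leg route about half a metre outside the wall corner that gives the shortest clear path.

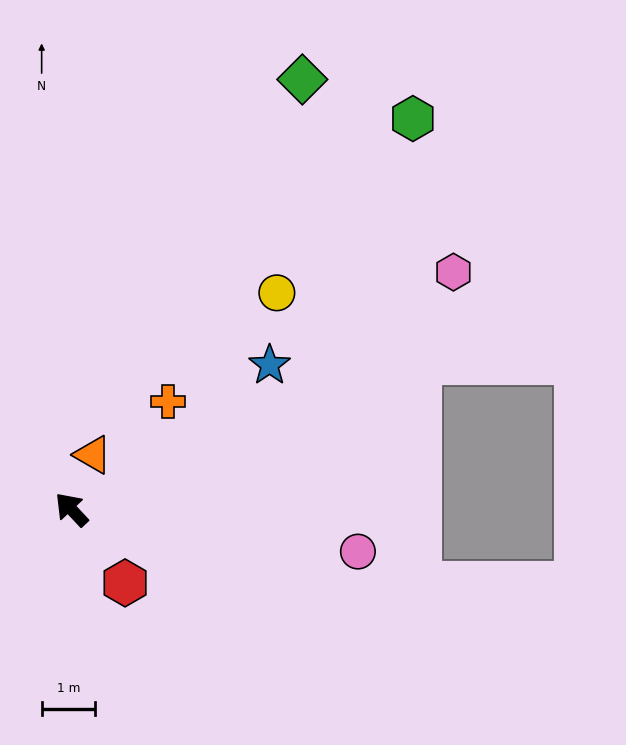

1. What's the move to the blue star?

turn right 97°, forward 4.6 m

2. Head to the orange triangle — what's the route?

turn right 64°, forward 1.1 m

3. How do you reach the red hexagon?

turn left 173°, forward 1.7 m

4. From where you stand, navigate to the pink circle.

turn right 141°, forward 5.4 m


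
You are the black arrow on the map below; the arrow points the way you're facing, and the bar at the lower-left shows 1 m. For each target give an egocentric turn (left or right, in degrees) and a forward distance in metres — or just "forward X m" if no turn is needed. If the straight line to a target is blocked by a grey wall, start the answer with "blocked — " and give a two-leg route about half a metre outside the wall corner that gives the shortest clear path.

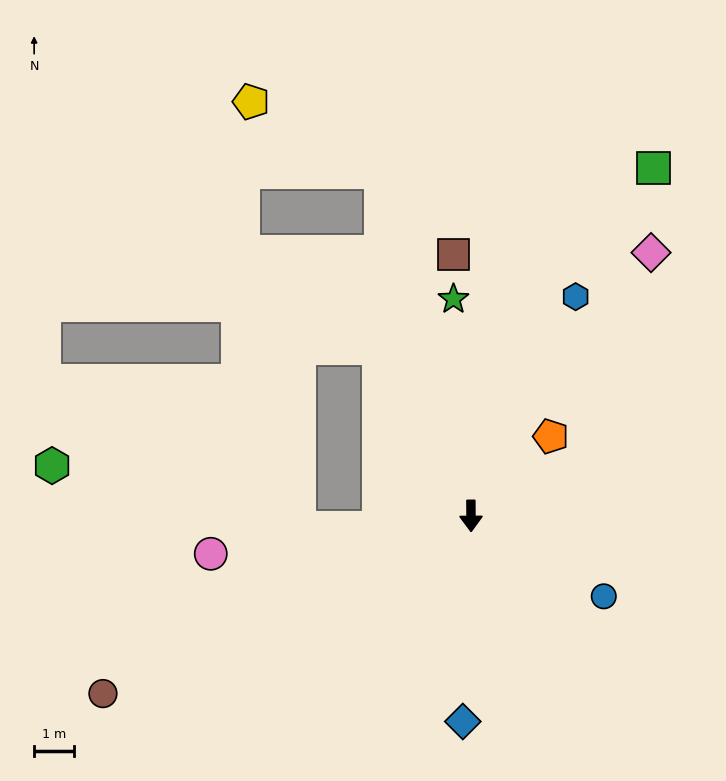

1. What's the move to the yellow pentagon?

blocked — turn right 166°, forward 8.9 m, then turn left 47°, forward 3.7 m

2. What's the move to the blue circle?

turn left 58°, forward 3.9 m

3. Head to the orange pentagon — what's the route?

turn left 135°, forward 2.8 m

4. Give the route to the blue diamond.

turn right 3°, forward 5.1 m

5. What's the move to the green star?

turn right 176°, forward 5.4 m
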